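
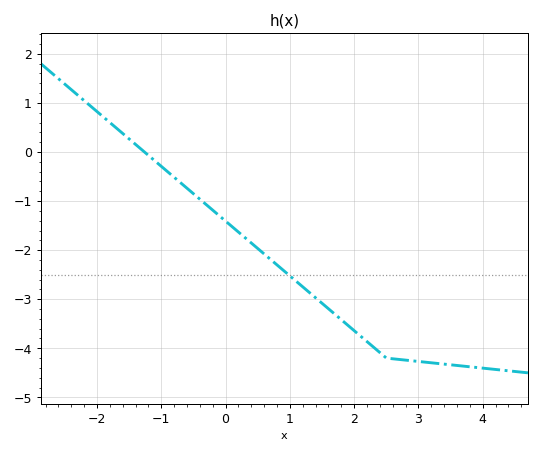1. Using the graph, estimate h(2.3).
-4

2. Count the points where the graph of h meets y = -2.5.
1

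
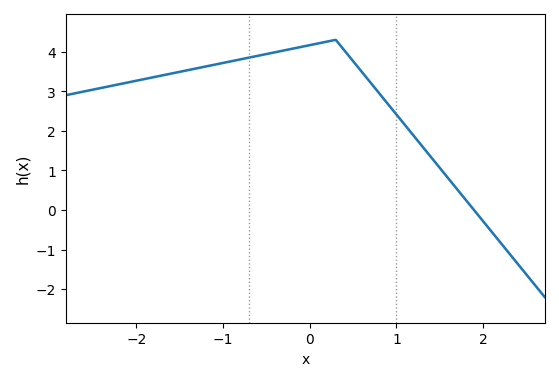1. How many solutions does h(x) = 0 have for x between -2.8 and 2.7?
1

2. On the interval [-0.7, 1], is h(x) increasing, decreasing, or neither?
neither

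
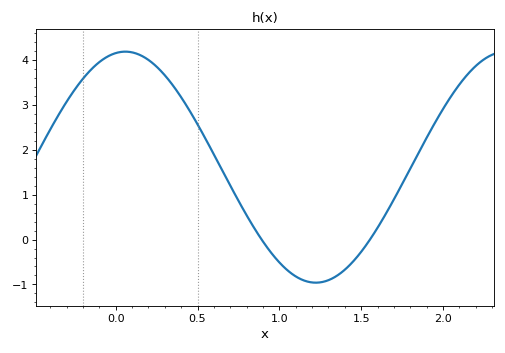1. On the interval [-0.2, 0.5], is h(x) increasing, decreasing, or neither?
neither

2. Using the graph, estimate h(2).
2.9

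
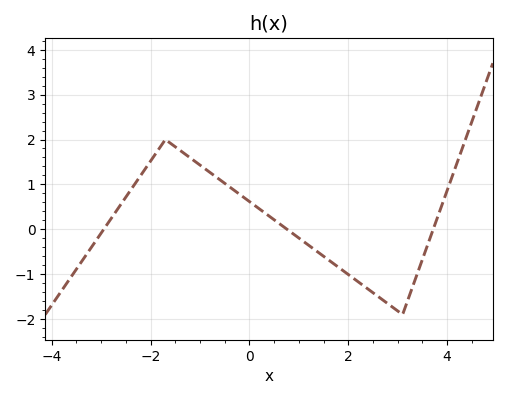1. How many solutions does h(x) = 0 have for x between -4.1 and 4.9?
3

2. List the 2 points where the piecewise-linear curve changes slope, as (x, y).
(-1.7, 2); (3.1, -1.9)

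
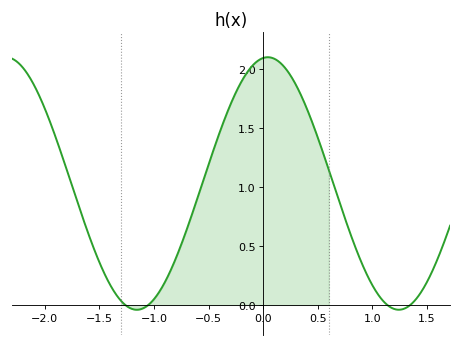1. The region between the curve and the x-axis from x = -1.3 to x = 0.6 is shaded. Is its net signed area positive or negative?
positive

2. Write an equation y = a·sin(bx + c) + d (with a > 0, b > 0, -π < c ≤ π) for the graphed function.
y = 1.07sin(2.62x + 1.46) + 1.03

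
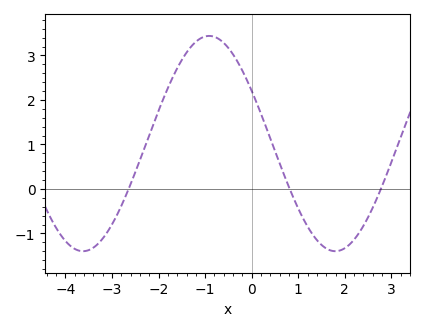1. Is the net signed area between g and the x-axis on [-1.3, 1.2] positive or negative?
positive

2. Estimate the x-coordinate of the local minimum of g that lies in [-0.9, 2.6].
1.79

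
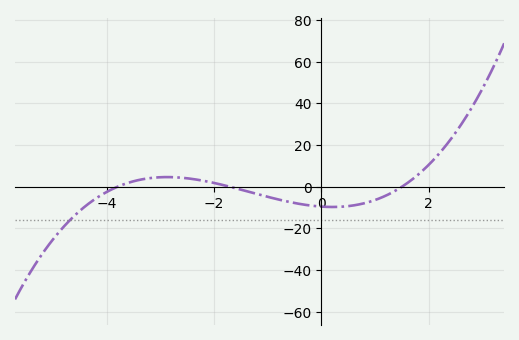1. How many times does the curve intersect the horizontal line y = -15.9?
1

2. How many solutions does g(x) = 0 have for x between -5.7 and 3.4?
3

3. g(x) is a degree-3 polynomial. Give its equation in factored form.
y = 0.98(x + 3.8)(x + 1.7)(x - 1.5)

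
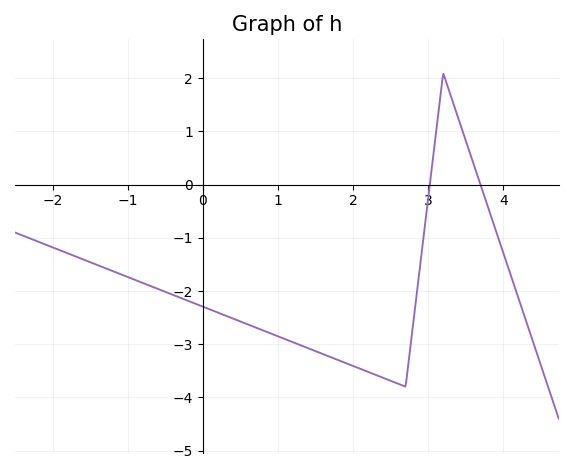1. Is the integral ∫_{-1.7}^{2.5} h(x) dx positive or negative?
negative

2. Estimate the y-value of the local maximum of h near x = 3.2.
2.1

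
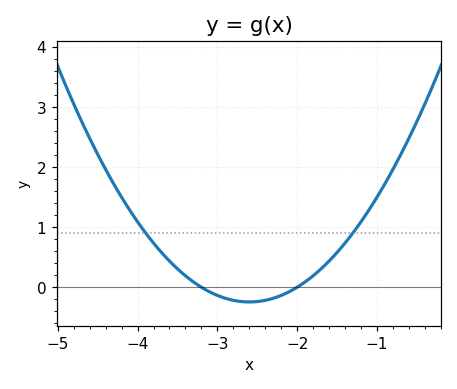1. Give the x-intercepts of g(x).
-3.2, -2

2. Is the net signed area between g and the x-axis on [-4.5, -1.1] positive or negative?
positive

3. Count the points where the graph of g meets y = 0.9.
2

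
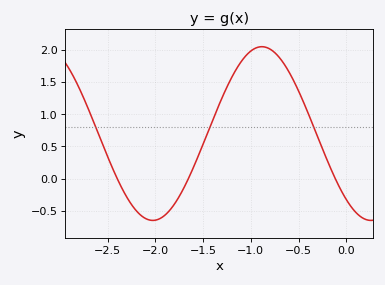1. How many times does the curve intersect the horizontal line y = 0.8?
3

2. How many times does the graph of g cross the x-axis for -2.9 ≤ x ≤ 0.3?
3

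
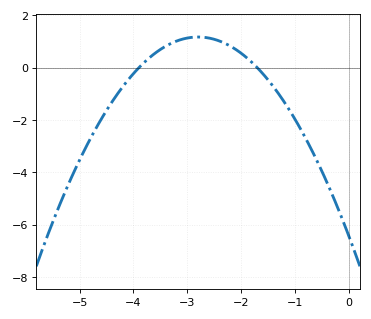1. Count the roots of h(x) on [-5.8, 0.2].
2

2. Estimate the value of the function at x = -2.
0.553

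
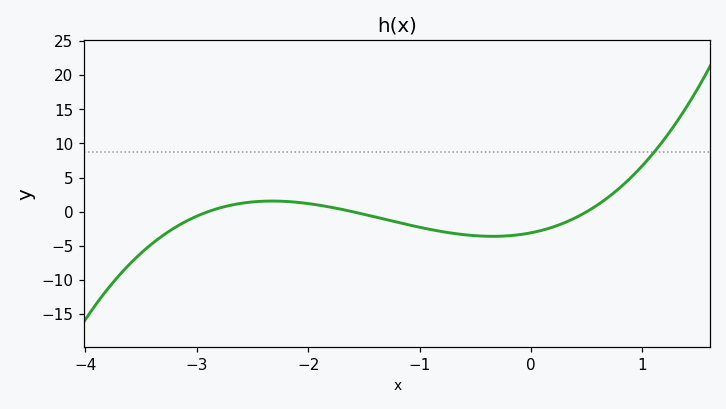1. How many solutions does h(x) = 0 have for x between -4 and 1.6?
3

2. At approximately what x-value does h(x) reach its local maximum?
-2.3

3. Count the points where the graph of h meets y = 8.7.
1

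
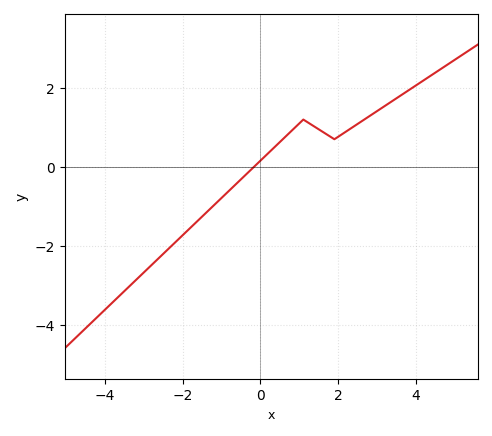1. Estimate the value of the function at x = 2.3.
1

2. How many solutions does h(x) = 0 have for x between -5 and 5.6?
1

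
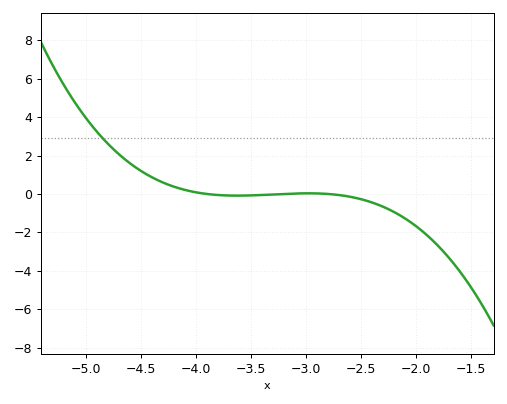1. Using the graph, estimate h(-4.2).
0.4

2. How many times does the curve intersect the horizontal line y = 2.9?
1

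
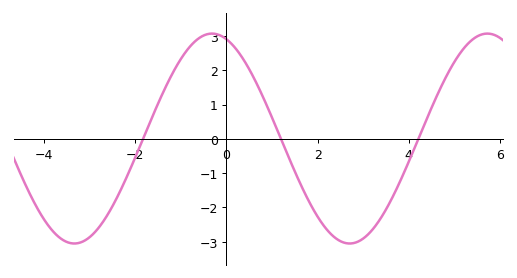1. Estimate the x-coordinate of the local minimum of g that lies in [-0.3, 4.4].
2.7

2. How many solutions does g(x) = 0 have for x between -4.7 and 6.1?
3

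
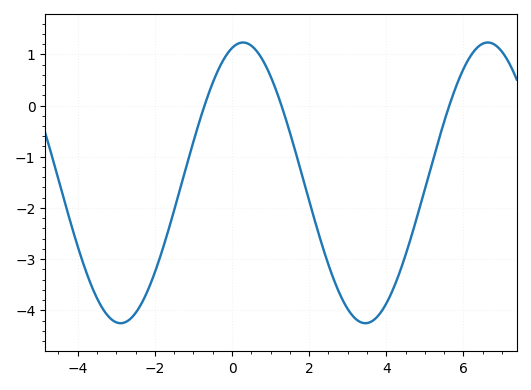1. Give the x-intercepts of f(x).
-0.8, 1.2, 5.6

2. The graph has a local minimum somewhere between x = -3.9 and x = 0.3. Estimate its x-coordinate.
-2.8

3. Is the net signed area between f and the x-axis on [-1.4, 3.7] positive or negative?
negative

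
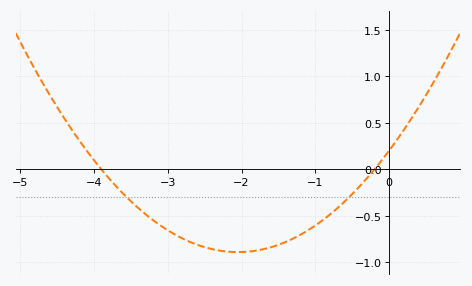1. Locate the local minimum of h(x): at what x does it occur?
-2.05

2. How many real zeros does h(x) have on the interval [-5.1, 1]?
2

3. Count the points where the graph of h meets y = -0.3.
2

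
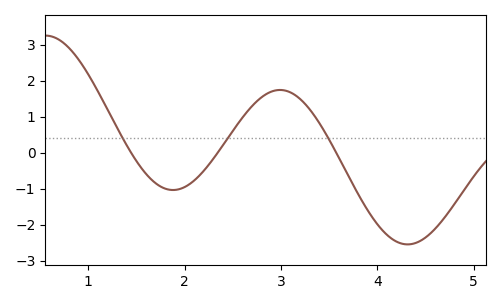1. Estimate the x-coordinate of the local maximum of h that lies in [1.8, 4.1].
3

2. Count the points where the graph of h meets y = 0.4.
3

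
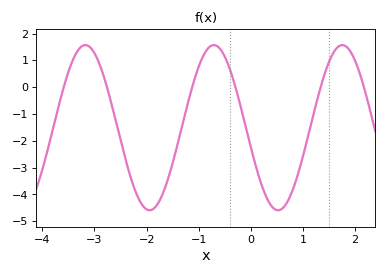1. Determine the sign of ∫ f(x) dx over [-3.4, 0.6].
negative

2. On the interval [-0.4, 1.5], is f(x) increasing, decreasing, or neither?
neither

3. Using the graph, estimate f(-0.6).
1.4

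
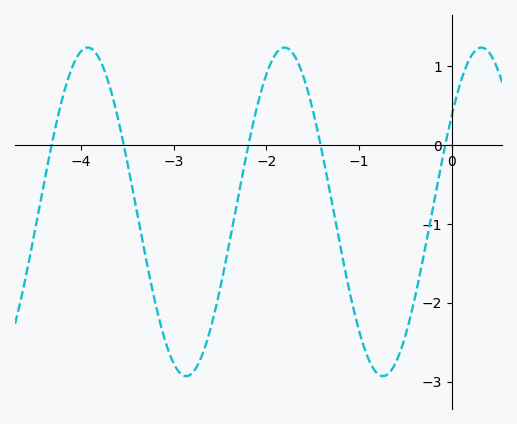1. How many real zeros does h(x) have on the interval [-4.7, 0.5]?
5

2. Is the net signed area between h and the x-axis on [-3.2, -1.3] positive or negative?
negative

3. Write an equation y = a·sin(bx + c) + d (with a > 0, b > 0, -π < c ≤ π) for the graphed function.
y = 2.08sin(3x + 0.63) - 0.85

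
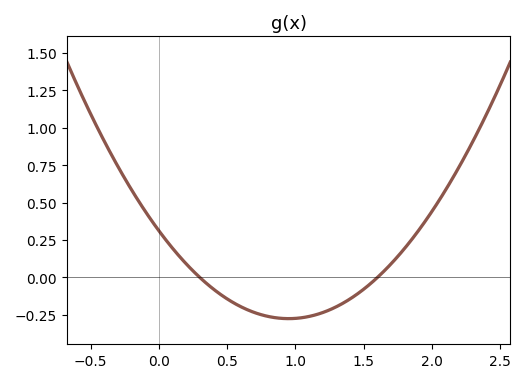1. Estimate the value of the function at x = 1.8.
0.2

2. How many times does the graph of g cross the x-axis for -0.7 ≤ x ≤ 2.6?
2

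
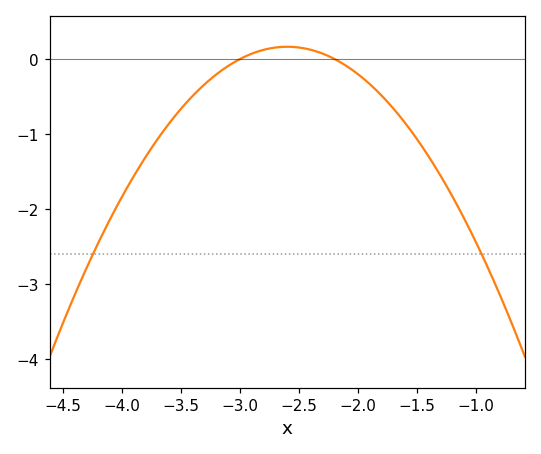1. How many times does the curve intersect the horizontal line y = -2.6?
2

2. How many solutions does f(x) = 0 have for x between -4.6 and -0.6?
2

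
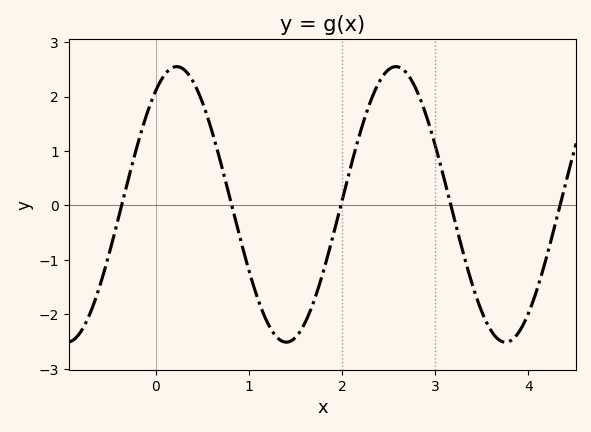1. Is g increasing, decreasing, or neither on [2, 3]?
neither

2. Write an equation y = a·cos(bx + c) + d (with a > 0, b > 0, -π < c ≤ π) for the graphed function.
y = 2.53cos(2.7x - 0.6) + 0.02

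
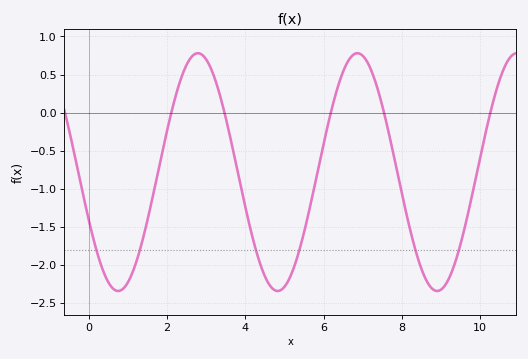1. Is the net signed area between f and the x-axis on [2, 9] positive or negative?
negative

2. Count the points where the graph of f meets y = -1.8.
6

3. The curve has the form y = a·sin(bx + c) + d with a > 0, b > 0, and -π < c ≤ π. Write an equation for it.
y = 1.56sin(1.54x - 2.72) - 0.78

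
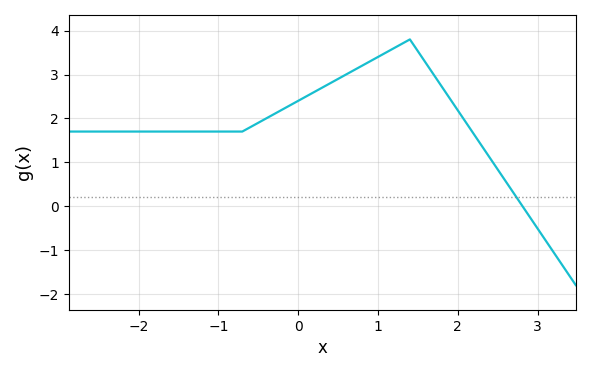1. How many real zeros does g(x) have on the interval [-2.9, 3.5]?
1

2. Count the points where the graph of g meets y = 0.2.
1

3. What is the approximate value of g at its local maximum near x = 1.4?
3.8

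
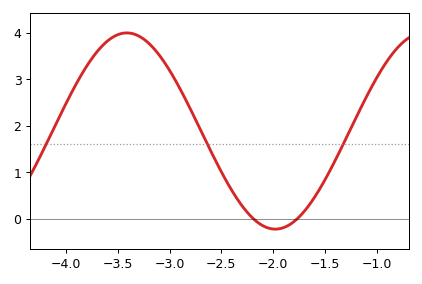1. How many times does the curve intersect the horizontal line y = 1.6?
3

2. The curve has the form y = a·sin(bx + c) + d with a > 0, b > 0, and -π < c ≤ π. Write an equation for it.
y = 2.11sin(2.2x + 2.8) + 1.89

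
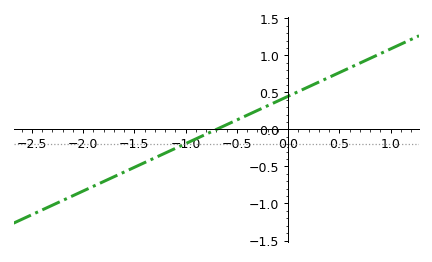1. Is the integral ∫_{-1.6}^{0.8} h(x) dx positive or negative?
positive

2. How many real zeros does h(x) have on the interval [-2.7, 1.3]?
1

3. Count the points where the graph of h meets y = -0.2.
1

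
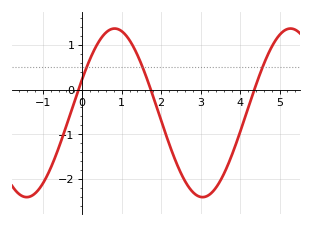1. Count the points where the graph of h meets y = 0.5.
3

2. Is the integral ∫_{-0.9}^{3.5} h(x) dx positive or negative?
negative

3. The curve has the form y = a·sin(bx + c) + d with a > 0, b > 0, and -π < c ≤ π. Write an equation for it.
y = 1.89sin(1.4x + 0.41) - 0.52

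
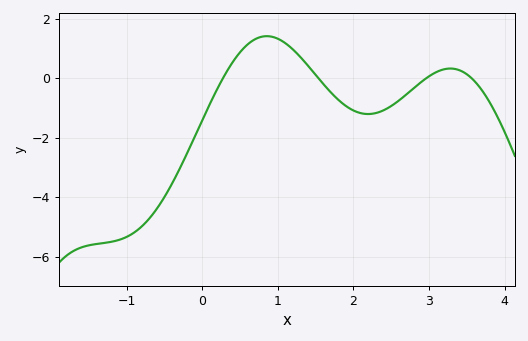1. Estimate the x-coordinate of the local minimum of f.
2.2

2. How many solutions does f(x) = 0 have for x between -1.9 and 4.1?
4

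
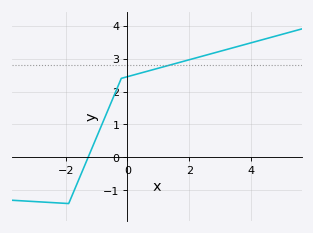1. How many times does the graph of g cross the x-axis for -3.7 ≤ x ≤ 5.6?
1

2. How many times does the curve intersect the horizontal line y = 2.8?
1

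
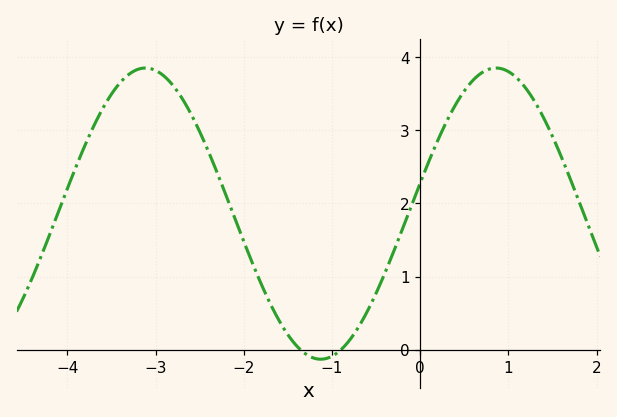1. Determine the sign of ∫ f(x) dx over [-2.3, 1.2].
positive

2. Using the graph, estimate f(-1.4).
0.051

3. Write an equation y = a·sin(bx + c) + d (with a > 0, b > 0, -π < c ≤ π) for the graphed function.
y = 1.99sin(1.58x + 0.212) + 1.86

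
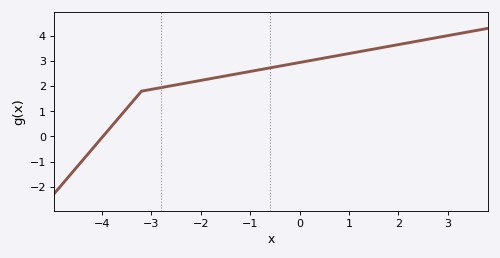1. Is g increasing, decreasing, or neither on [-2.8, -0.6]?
increasing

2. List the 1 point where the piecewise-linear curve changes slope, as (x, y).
(-3.2, 1.8)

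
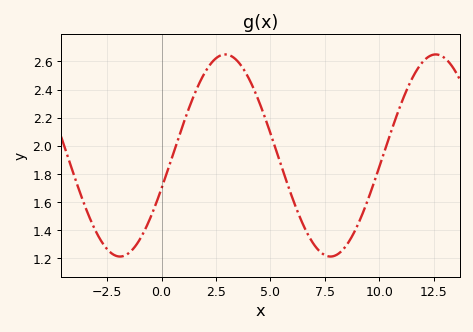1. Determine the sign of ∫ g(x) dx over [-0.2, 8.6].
positive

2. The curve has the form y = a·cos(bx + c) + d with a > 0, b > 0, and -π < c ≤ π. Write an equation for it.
y = 0.72cos(0.65x - 1.9) + 1.93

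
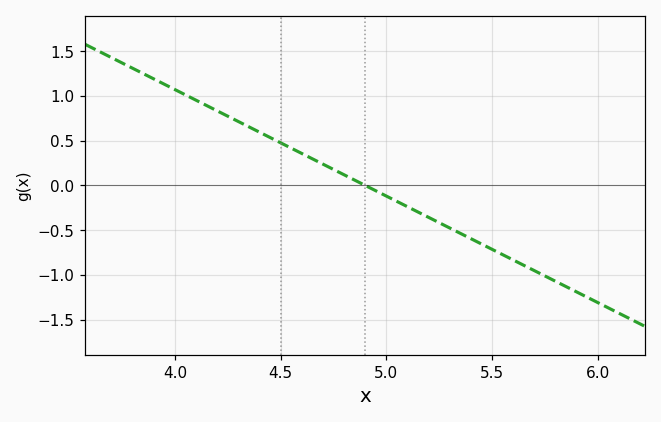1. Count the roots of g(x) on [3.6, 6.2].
1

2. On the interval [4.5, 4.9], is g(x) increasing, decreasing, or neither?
decreasing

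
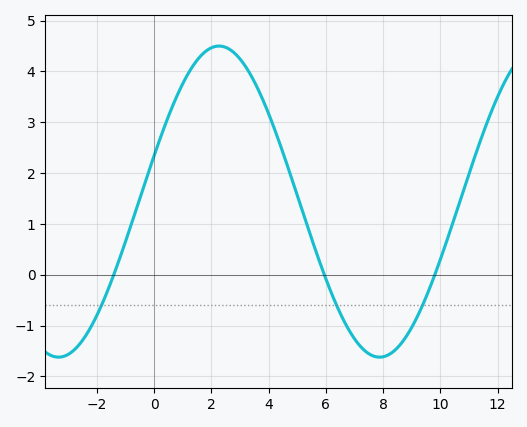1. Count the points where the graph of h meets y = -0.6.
3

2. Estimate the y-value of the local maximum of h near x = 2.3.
4.5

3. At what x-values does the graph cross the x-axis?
-1.4, 6, 9.8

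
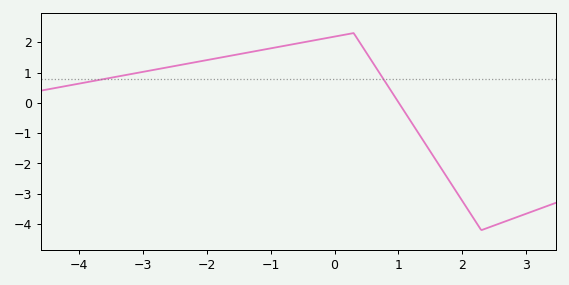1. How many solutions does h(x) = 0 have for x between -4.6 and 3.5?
1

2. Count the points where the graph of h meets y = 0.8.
2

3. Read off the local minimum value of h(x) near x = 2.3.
-4.2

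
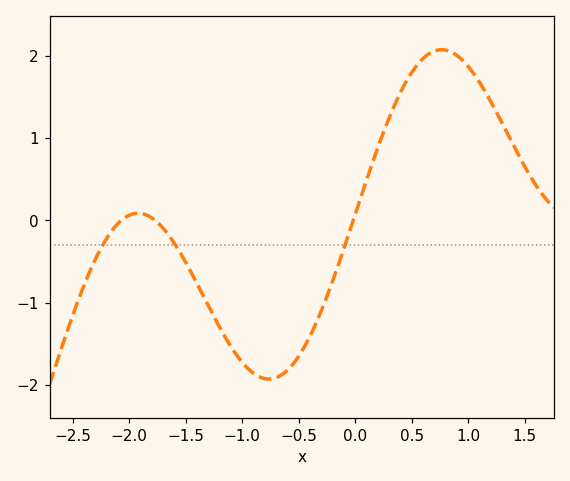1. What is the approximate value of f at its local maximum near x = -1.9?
0.088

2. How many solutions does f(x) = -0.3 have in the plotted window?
3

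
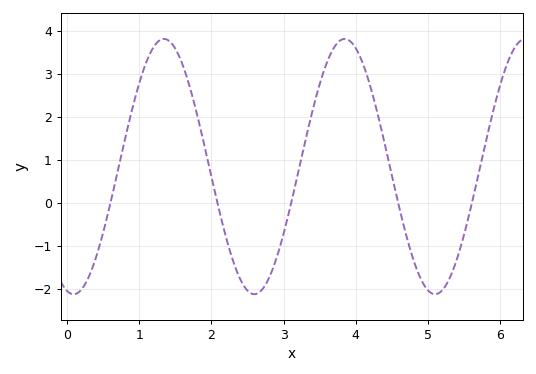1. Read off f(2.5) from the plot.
-2.05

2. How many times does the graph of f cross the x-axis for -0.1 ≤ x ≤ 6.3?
5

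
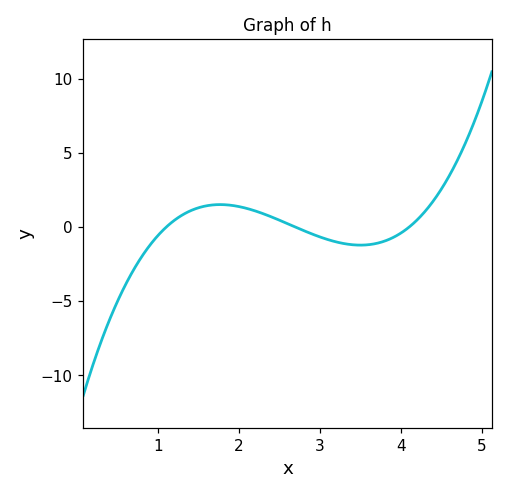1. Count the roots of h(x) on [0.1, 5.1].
3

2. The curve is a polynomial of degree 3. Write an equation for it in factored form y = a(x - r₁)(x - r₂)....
y = 1.05(x - 1.1)(x - 2.7)(x - 4.1)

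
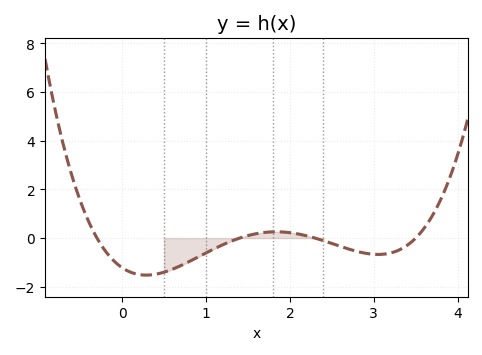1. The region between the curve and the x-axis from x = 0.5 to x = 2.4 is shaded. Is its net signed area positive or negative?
negative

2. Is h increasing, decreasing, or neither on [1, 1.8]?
increasing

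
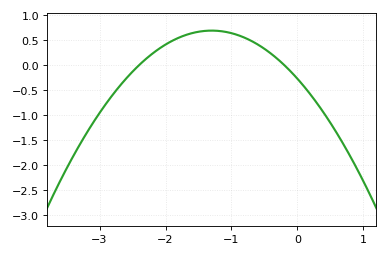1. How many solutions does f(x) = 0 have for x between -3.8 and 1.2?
2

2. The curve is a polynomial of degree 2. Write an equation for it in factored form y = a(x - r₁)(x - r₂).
y = -0.57(x + 2.4)(x + 0.2)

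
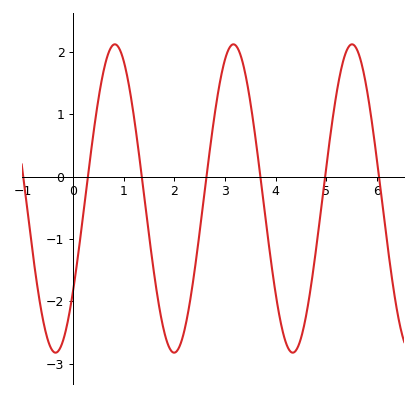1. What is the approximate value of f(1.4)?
-0.3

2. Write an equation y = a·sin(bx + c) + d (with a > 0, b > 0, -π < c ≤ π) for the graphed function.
y = 2.47sin(2.7x - 0.63) - 0.35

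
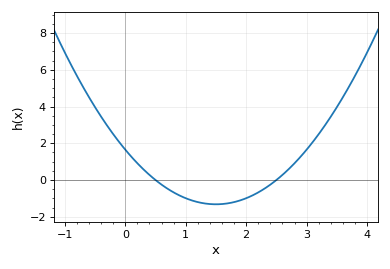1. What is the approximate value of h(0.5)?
0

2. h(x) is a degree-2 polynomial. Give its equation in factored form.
y = 1.32(x - 0.5)(x - 2.5)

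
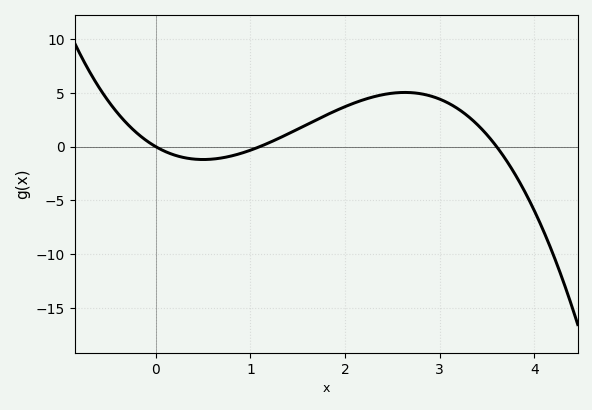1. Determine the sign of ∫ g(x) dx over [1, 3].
positive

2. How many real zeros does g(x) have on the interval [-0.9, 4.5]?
3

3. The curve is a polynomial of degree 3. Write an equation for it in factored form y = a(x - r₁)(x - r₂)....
y = -1.29(x - 0)(x - 1.1)(x - 3.6)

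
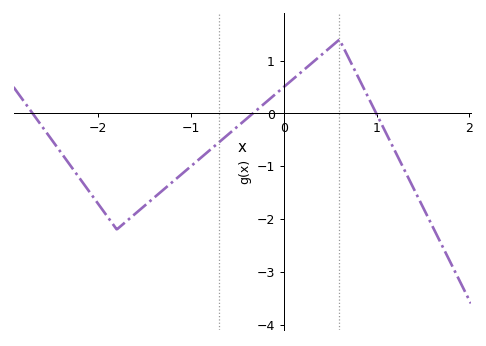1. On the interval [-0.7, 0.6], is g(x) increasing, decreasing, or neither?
increasing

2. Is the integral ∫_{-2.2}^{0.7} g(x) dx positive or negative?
negative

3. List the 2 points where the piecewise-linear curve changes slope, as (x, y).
(-1.8, -2.2); (0.6, 1.4)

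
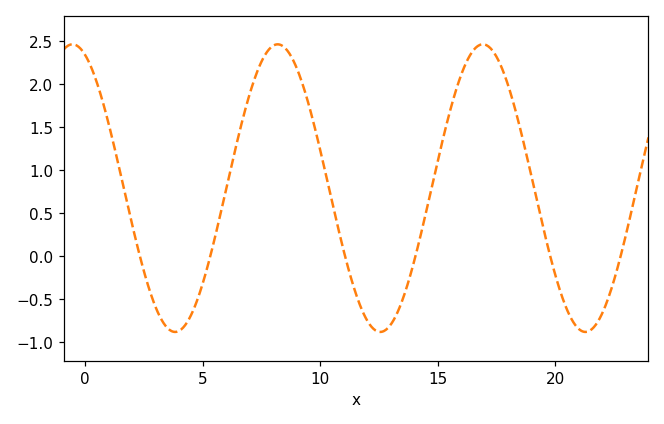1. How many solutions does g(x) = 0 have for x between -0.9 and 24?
6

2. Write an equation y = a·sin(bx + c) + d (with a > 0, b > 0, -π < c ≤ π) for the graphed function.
y = 1.67sin(0.72x + 2) + 0.79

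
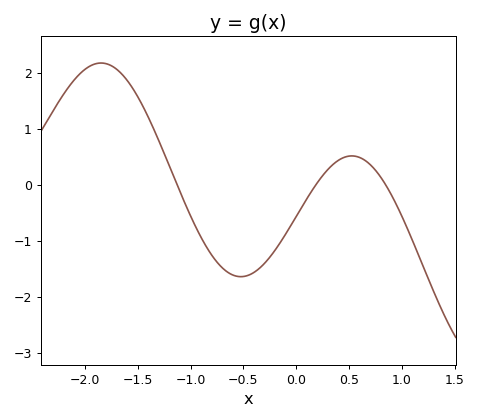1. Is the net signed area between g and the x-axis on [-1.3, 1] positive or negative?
negative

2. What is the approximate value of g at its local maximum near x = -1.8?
2.2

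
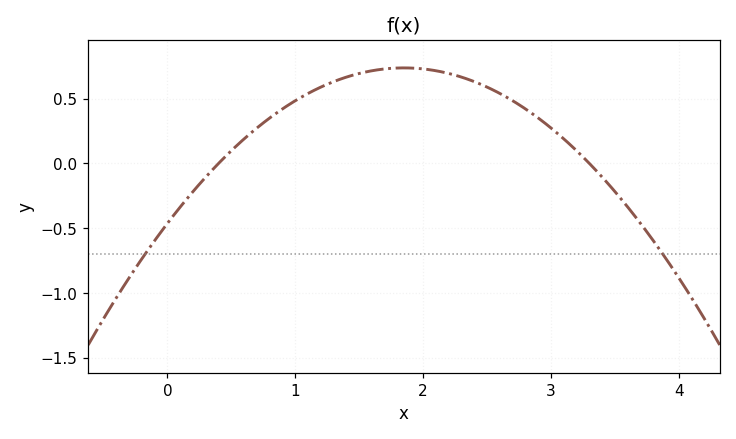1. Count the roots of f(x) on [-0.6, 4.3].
2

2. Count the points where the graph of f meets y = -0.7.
2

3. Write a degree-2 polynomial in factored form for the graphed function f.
y = -0.35(x - 0.4)(x - 3.3)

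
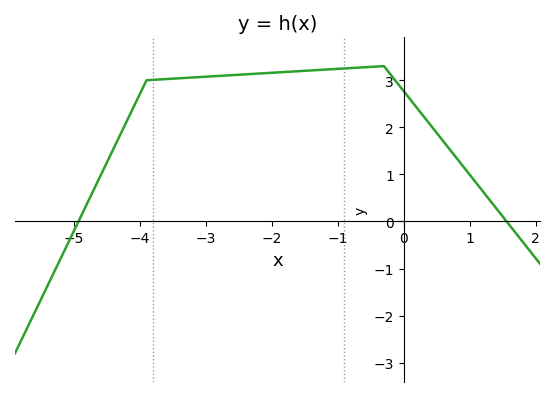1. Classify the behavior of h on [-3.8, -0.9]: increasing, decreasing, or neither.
increasing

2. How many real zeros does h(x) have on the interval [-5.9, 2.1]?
2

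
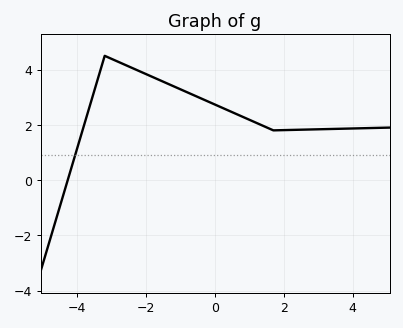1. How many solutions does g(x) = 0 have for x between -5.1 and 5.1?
1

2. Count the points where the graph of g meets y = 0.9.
1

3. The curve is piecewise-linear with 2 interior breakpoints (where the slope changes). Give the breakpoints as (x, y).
(-3.2, 4.5); (1.7, 1.8)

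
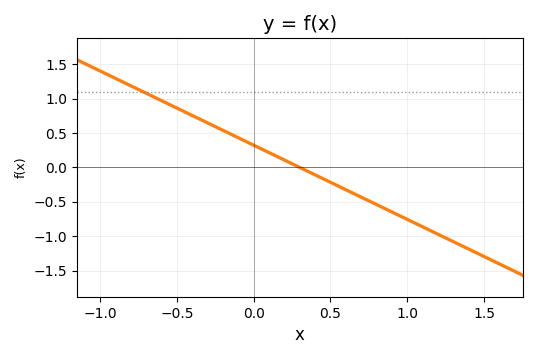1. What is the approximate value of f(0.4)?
-0.1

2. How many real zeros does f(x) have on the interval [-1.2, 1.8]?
1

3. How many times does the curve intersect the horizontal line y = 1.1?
1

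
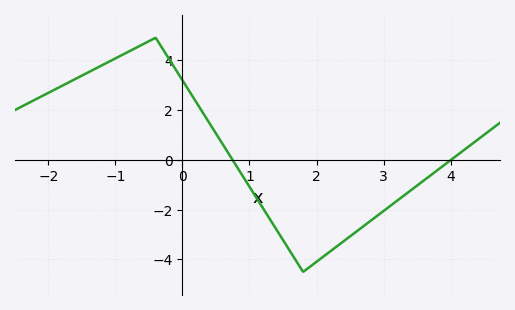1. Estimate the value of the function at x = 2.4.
-3.2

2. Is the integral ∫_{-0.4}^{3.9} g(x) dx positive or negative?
negative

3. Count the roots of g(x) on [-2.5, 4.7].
2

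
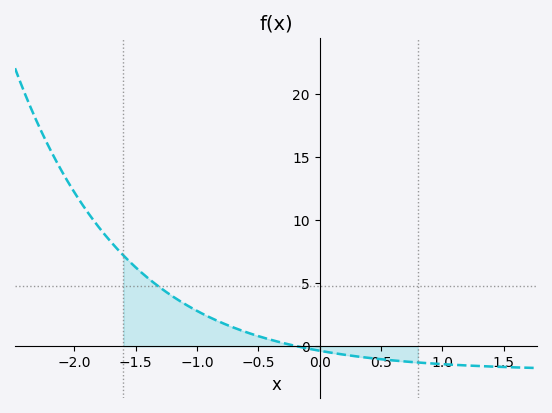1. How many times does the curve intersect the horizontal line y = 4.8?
1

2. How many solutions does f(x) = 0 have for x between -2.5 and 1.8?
1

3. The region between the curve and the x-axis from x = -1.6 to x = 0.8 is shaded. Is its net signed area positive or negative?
positive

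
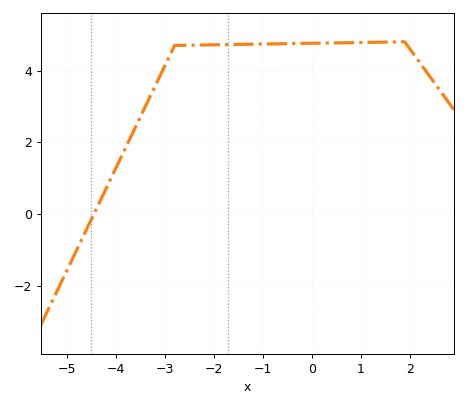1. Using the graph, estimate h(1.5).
4.79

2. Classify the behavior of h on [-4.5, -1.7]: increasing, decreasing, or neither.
increasing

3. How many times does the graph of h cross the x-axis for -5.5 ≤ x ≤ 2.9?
1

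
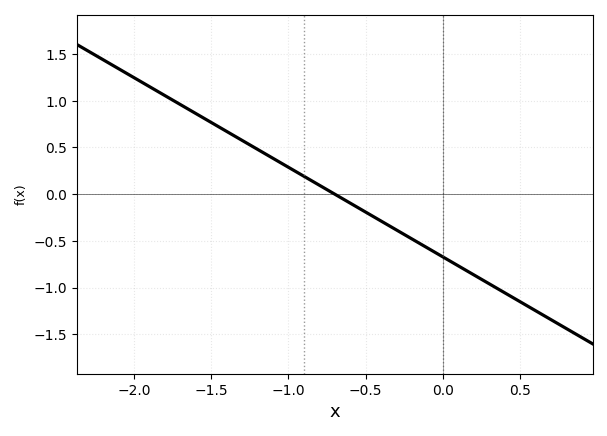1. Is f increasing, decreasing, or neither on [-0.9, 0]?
decreasing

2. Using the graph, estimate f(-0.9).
0.192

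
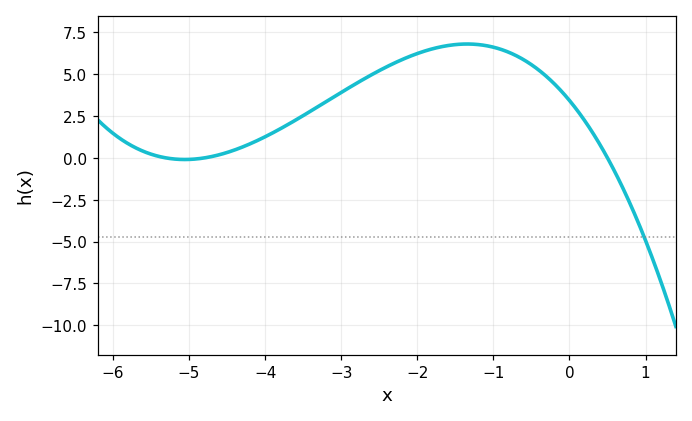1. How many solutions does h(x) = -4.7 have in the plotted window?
1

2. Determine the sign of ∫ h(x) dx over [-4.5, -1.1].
positive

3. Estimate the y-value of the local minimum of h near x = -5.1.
0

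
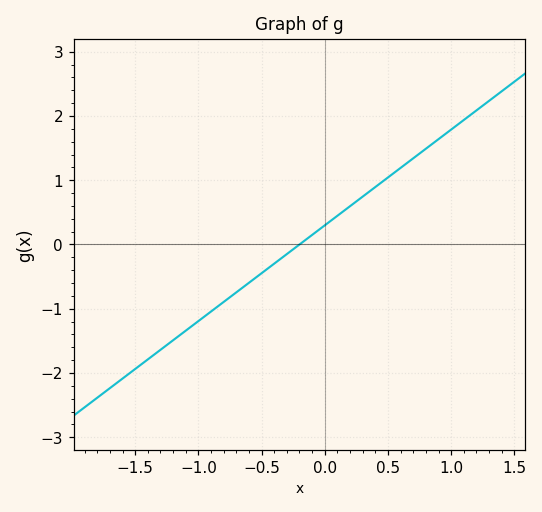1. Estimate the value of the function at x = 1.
1.79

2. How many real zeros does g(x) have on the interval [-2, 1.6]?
1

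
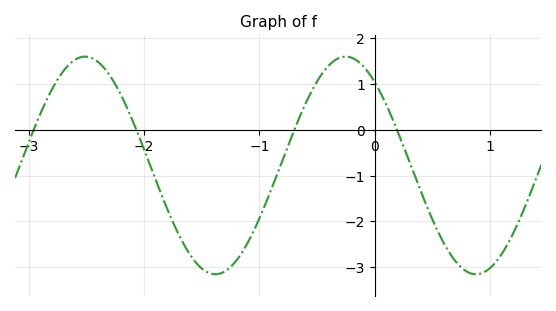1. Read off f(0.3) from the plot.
-0.693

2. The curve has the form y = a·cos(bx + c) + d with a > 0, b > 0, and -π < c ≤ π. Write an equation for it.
y = 2.37cos(2.78x + 0.7) - 0.78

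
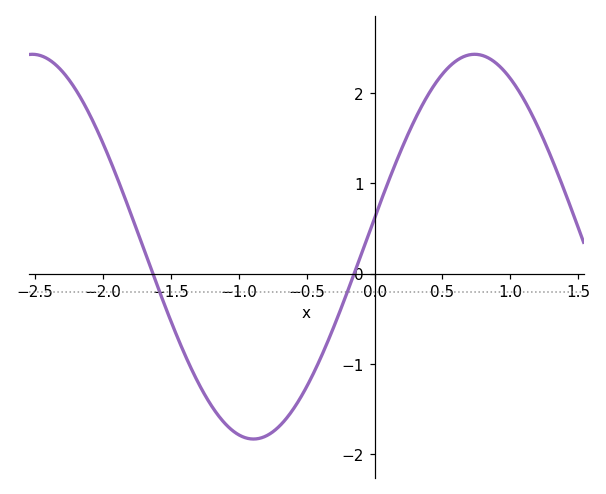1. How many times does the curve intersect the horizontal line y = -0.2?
2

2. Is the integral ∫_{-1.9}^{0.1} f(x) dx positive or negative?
negative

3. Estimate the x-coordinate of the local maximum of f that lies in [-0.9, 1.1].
0.737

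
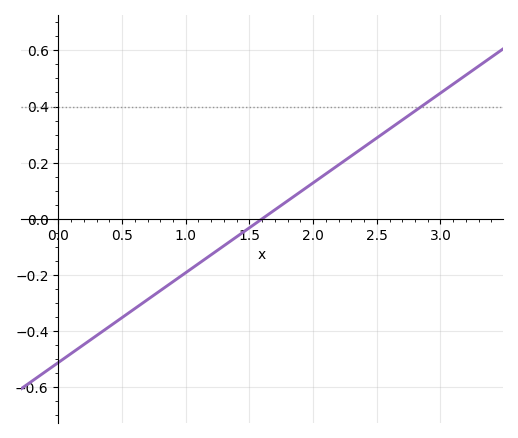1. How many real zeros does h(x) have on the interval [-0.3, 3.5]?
1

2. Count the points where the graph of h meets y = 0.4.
1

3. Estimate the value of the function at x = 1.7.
0.04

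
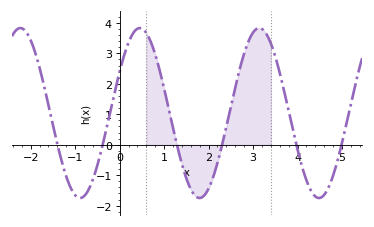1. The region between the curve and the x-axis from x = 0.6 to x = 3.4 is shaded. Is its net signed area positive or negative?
positive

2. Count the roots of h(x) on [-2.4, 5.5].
6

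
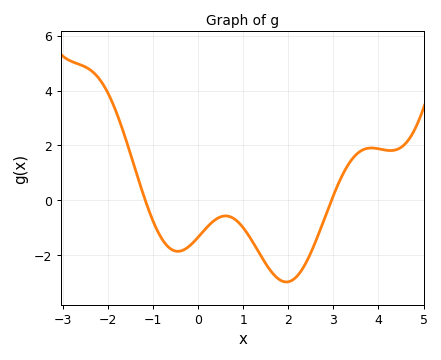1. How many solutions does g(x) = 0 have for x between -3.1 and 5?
2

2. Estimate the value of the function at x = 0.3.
-0.808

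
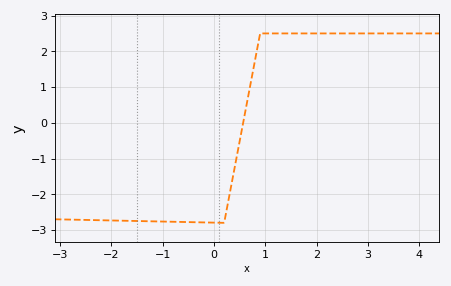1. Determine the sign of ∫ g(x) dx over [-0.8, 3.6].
positive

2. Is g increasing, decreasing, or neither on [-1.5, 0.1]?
decreasing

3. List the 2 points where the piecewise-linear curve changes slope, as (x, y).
(0.2, -2.8); (0.9, 2.5)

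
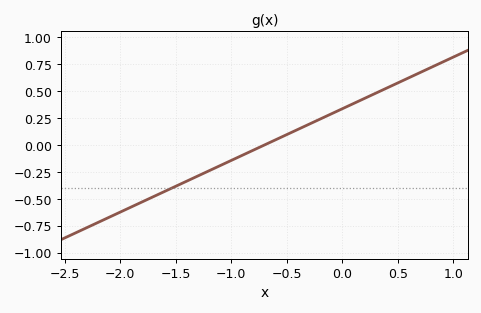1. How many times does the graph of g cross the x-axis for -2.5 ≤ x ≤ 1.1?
1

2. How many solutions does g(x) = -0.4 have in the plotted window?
1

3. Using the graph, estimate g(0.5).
0.576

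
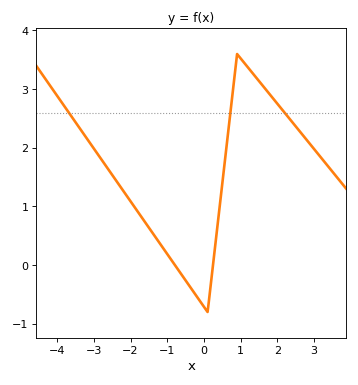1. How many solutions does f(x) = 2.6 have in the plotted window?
3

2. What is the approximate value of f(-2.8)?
1.8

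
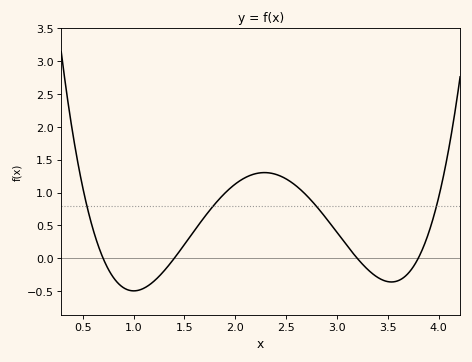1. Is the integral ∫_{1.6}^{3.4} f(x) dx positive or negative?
positive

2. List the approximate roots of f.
0.7, 1.4, 3.2, 3.8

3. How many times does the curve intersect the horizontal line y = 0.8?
4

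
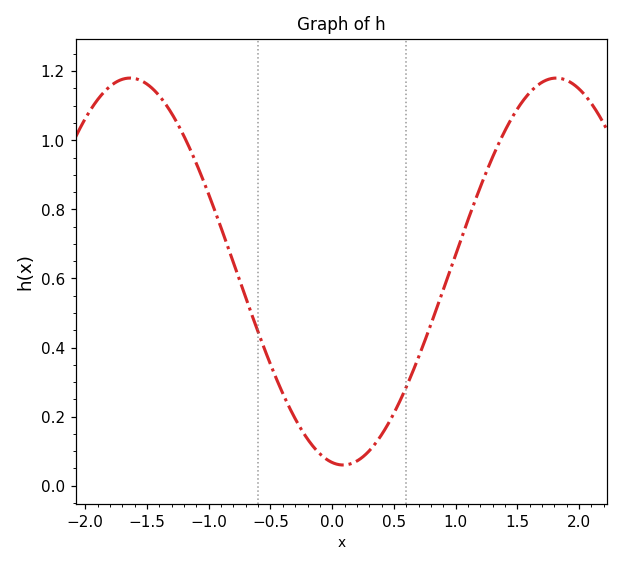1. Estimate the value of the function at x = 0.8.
0.468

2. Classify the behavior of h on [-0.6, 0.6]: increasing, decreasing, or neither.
neither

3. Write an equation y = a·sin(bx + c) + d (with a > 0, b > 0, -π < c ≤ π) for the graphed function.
y = 0.56sin(1.82x - 1.73) + 0.62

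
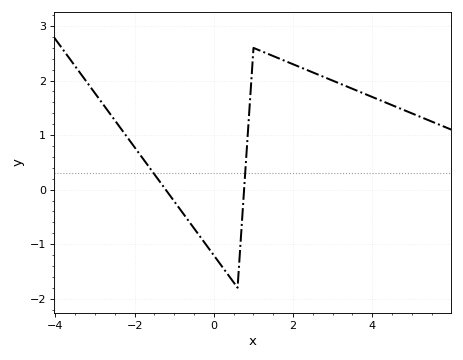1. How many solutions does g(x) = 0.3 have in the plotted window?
2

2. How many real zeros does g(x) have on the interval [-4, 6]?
2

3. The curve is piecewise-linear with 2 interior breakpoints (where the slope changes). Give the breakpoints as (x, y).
(0.6, -1.8); (1, 2.6)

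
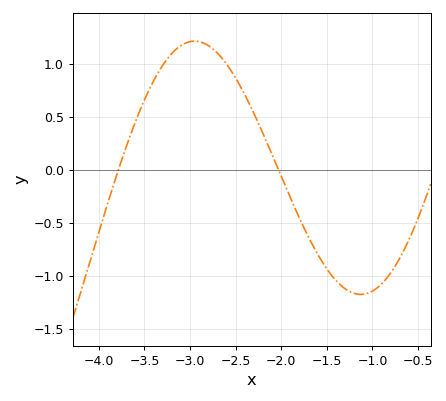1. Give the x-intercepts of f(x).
-3.79, -2.03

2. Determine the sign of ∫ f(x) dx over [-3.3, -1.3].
positive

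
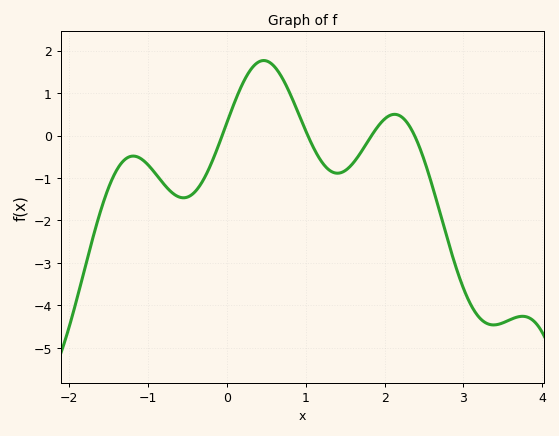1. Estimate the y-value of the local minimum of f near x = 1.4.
-0.888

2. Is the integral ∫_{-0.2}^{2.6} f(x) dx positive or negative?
positive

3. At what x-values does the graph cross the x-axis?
-0.059, 1.03, 1.84, 2.38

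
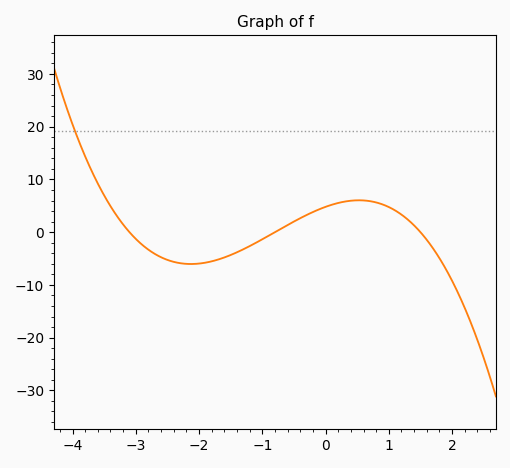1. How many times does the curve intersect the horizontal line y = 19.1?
1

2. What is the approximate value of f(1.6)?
-1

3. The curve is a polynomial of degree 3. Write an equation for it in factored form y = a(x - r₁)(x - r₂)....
y = -1.29(x + 3.1)(x + 0.8)(x - 1.5)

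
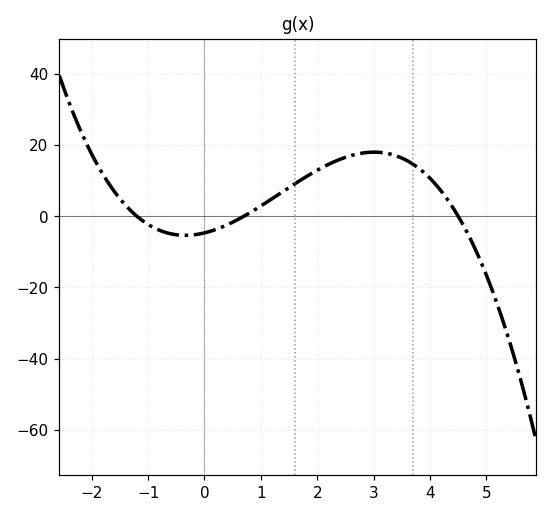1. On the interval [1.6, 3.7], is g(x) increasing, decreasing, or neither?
neither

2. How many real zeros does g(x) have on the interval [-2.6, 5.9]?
3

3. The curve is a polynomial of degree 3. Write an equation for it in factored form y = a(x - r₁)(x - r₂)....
y = -1.24(x + 1.2)(x - 0.7)(x - 4.5)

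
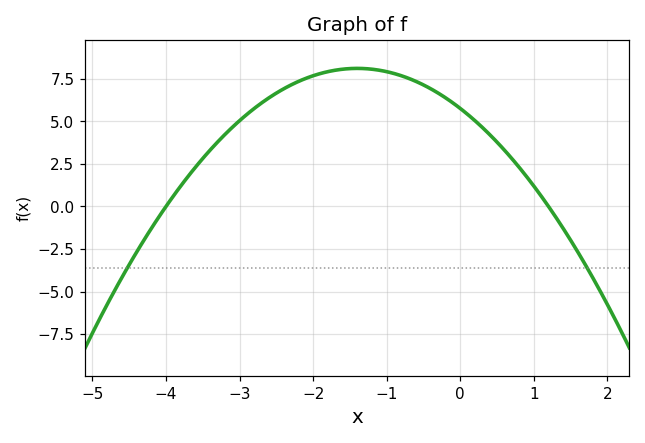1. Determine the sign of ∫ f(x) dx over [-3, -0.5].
positive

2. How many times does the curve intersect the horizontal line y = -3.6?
2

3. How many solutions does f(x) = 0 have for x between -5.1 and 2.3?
2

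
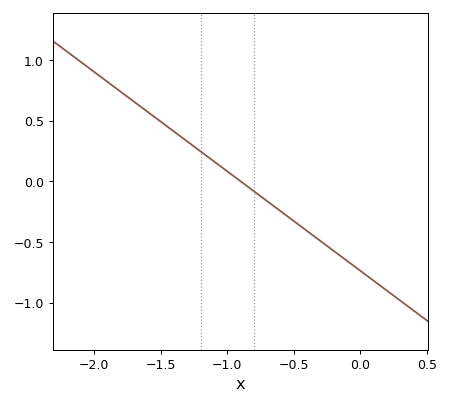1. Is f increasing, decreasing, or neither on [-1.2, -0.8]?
decreasing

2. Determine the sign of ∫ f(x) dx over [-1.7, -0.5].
positive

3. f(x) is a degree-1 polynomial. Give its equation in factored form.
y = -0.82(x + 0.9)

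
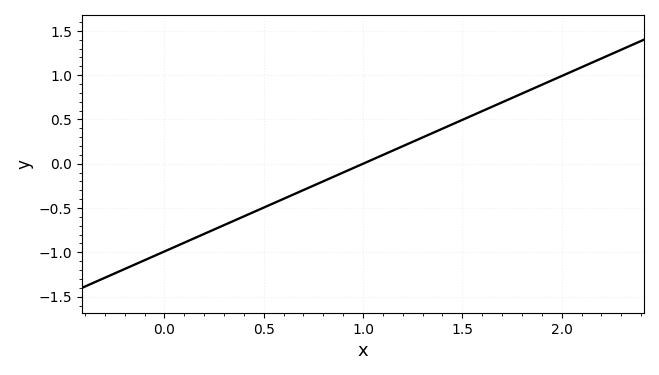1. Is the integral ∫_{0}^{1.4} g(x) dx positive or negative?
negative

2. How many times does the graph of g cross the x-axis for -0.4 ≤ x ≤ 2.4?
1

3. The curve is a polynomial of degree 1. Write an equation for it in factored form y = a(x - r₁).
y = 0.99(x - 1)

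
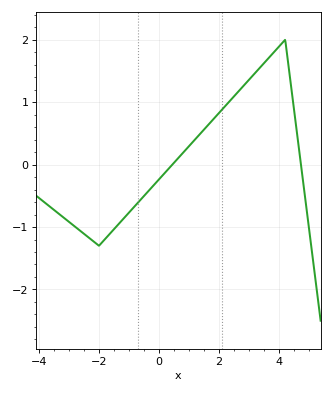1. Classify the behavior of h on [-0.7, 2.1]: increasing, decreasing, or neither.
increasing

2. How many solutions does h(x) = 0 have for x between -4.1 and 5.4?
2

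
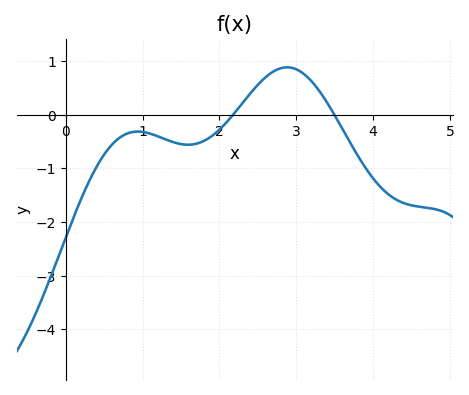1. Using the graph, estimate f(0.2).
-1.57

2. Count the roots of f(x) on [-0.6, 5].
2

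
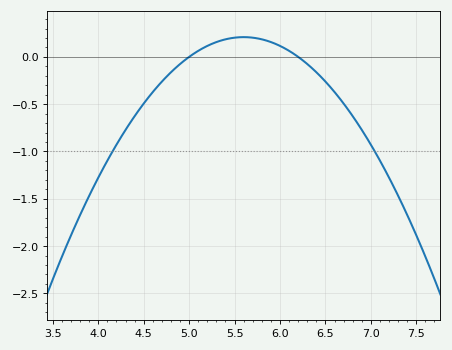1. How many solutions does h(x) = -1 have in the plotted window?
2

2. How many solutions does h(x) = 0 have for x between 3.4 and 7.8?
2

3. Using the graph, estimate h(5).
0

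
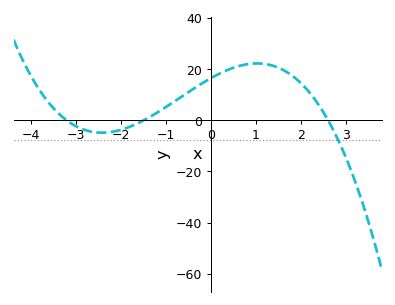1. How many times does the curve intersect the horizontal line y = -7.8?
1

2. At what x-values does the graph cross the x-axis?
-3.2, -1.5, 2.6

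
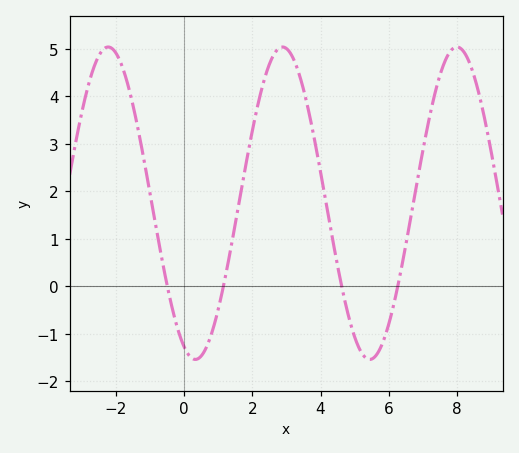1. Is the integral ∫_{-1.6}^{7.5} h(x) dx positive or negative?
positive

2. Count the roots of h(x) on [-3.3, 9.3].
4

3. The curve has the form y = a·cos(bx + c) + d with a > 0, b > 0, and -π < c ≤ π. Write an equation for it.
y = 3.29cos(1.2x + 2.7) + 1.75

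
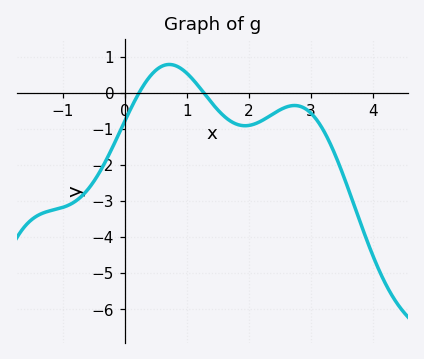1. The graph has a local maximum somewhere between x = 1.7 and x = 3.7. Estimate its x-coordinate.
2.7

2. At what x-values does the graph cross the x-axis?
0.2, 1.3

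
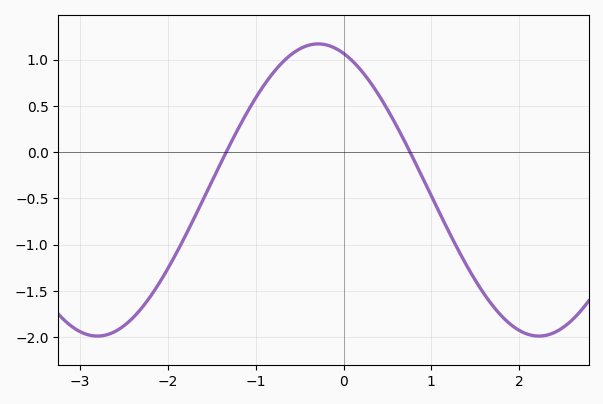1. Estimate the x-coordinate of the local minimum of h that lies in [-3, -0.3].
-2.8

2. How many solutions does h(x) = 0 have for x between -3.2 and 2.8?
2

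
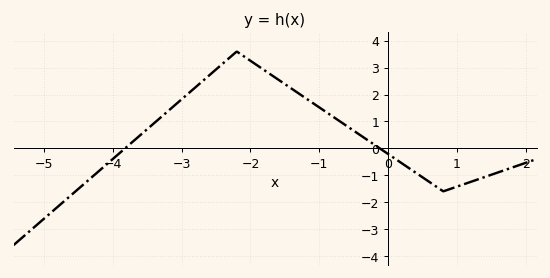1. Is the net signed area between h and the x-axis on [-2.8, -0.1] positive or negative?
positive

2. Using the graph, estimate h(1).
-1.4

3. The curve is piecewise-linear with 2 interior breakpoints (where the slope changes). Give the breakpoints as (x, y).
(-2.2, 3.6); (0.8, -1.6)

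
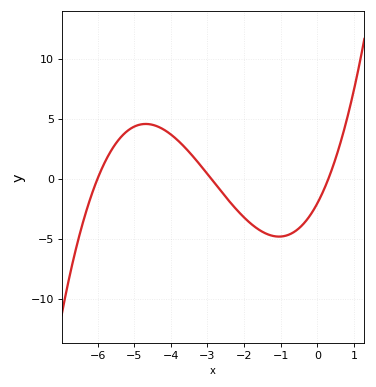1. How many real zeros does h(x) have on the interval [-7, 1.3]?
3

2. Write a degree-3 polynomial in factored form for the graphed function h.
y = 0.39(x + 6)(x + 2.9)(x - 0.3)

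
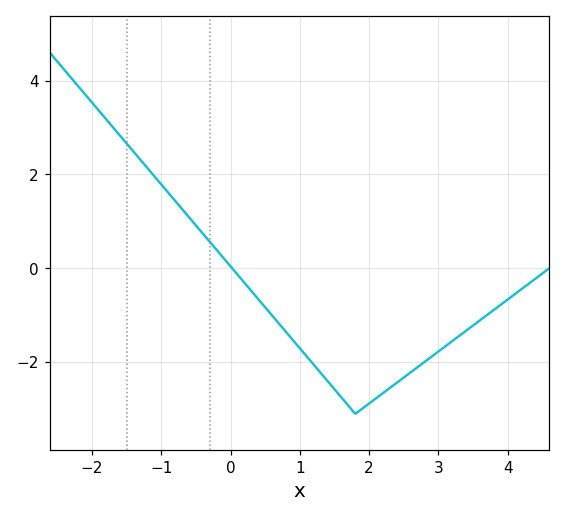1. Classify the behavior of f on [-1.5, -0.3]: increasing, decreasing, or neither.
decreasing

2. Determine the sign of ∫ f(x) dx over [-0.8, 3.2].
negative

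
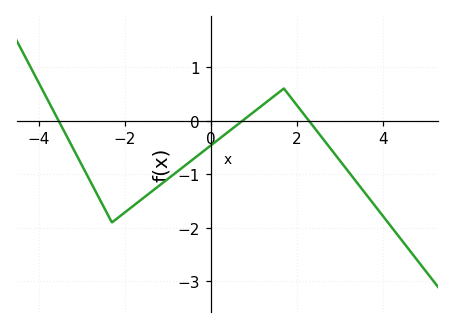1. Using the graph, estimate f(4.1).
-1.88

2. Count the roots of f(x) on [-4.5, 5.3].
3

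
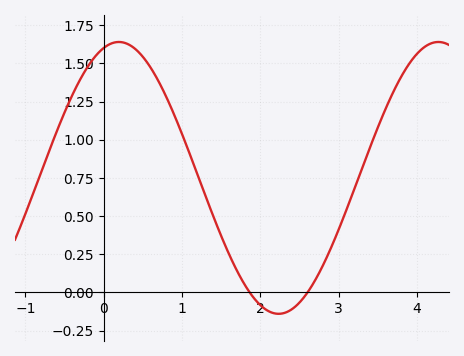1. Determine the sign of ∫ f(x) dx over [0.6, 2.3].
positive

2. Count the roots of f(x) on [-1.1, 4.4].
2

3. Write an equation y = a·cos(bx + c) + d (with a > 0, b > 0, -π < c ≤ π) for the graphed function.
y = 0.89cos(1.5x - 0.3) + 0.75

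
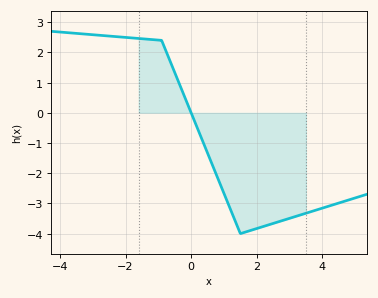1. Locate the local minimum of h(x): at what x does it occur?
1.5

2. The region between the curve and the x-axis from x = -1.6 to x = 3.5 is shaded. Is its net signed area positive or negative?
negative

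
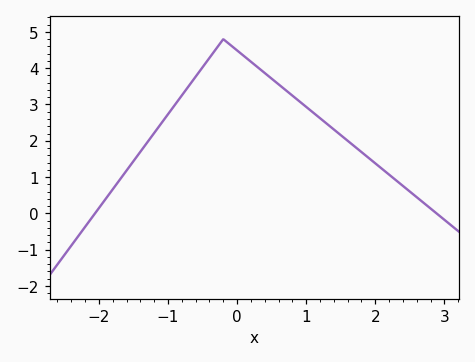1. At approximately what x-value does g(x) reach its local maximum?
-0.2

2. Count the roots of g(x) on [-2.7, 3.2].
2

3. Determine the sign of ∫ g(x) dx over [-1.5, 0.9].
positive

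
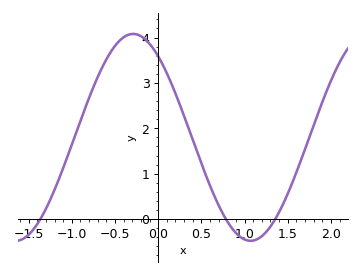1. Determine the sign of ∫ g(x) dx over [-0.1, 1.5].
positive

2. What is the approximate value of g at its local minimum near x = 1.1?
-0.48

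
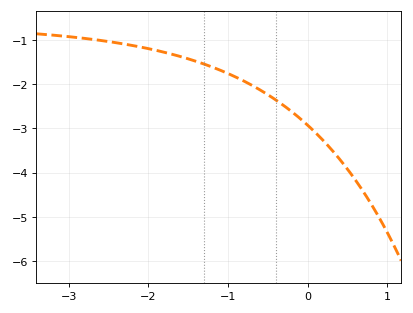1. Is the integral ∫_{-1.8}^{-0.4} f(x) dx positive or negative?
negative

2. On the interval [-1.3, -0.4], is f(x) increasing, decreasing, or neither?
decreasing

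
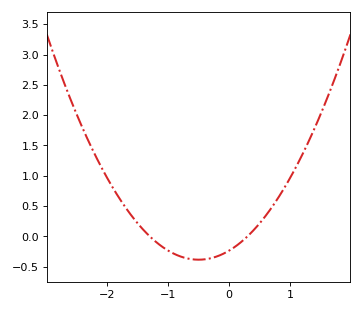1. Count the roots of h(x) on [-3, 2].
2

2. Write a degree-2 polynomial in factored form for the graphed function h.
y = 0.6(x + 1.3)(x - 0.3)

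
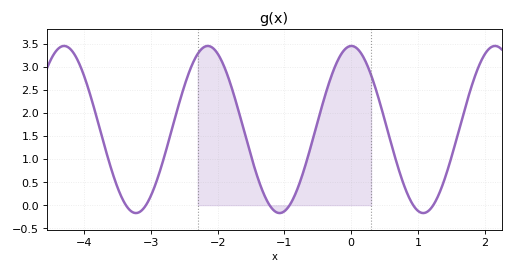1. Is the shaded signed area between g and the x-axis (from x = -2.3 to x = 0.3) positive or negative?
positive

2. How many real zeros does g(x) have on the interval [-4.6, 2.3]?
6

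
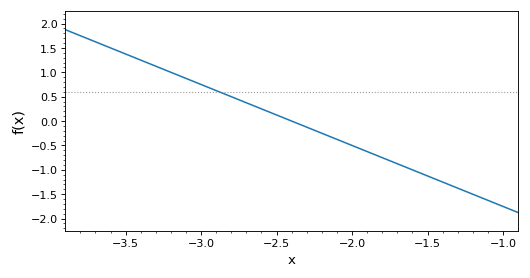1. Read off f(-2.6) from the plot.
0.25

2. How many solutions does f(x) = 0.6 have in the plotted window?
1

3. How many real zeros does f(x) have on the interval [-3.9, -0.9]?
1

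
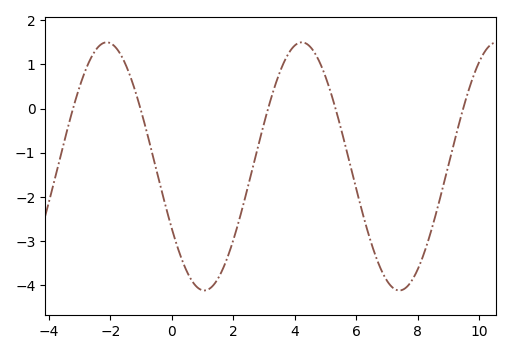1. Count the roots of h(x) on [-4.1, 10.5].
5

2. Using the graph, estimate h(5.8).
-1.28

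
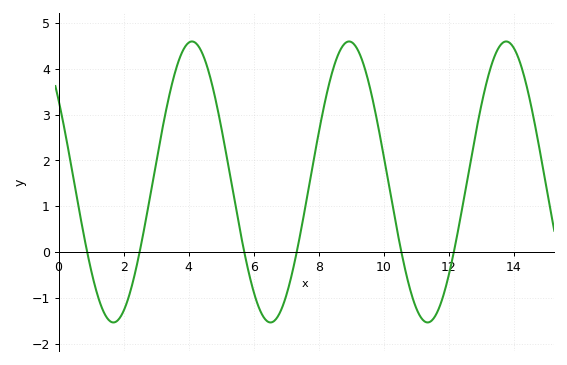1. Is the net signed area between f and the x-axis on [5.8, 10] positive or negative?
positive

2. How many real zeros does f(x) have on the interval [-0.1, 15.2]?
6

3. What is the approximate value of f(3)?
2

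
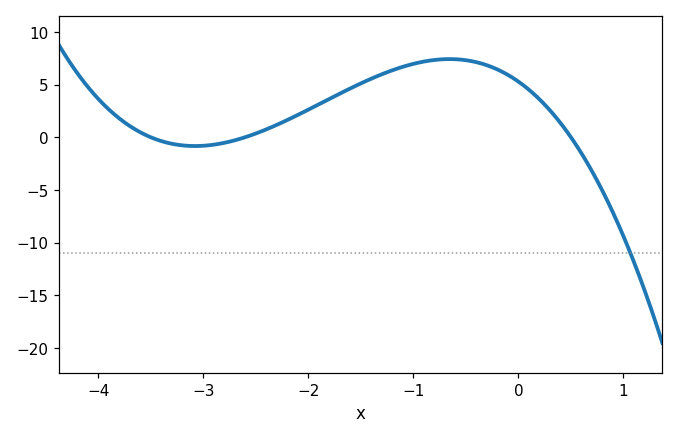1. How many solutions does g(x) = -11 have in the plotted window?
1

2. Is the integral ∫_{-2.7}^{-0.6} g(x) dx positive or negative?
positive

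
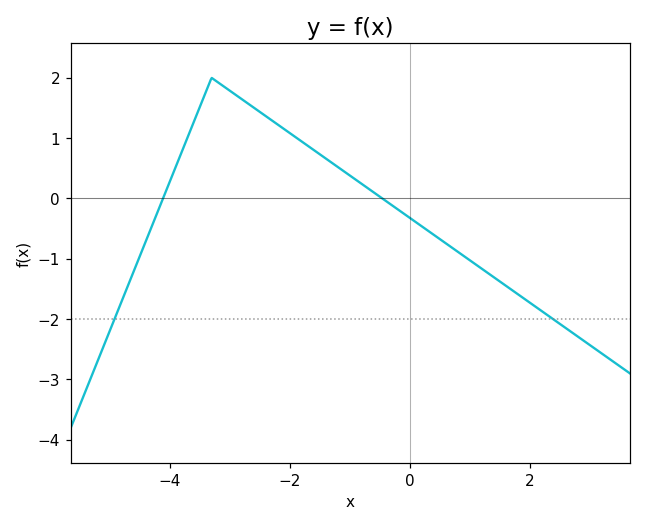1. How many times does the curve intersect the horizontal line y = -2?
2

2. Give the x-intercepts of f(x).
-4.2, -0.4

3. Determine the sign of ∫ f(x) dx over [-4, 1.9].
positive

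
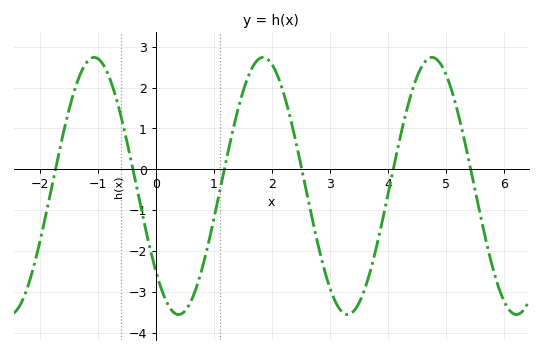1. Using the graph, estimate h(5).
2.32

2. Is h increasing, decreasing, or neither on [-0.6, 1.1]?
neither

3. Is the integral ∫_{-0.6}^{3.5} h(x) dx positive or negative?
negative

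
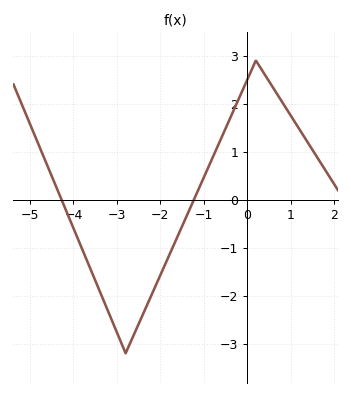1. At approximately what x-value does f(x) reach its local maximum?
0.2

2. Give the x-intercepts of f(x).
-4.3, -1.2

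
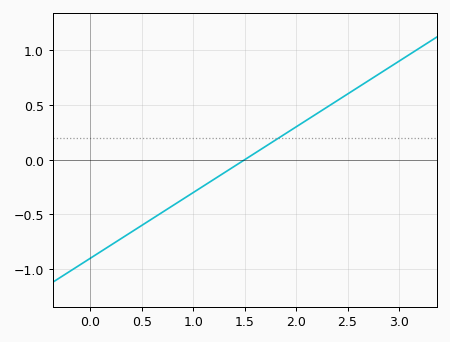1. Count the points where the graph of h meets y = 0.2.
1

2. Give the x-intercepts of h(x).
1.5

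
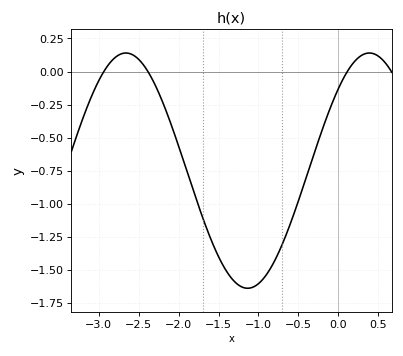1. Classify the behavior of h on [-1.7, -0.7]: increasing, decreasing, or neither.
neither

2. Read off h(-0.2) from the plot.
-0.45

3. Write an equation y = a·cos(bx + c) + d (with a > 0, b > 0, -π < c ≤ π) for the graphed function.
y = 0.89cos(2.1x - 0.8) - 0.75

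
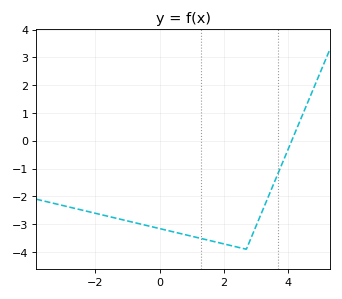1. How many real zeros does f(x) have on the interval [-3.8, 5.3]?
1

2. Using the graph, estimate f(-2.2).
-2.55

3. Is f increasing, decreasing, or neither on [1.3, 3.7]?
neither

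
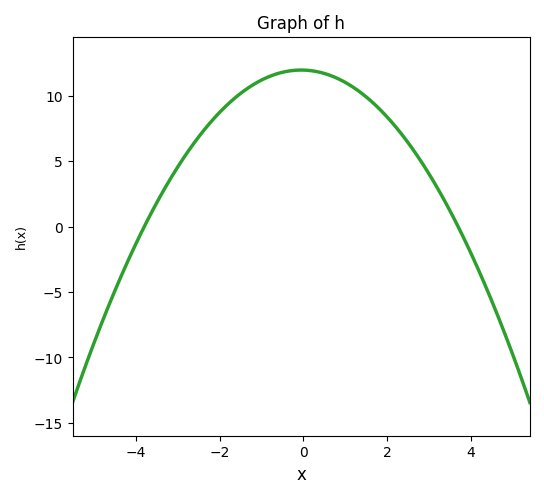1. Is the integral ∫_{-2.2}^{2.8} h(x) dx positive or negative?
positive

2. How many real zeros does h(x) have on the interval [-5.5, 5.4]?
2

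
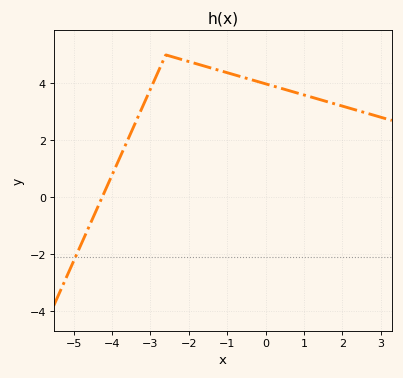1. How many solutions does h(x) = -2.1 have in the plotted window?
1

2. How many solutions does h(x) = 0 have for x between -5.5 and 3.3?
1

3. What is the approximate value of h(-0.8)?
4.3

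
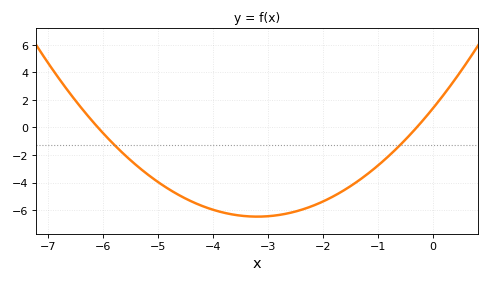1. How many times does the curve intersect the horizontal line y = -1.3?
2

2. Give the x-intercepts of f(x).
-6.1, -0.3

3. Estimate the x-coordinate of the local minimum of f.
-3.2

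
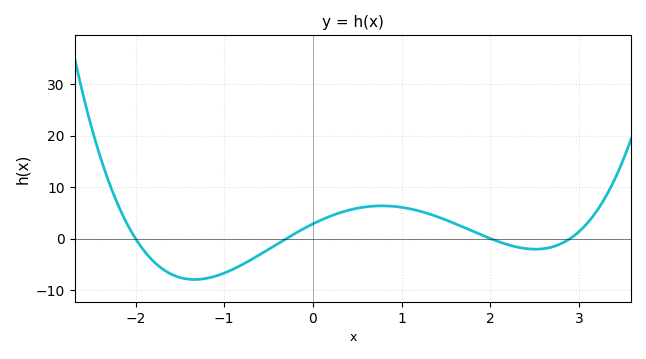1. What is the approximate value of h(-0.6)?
-3.13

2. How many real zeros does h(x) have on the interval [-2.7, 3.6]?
4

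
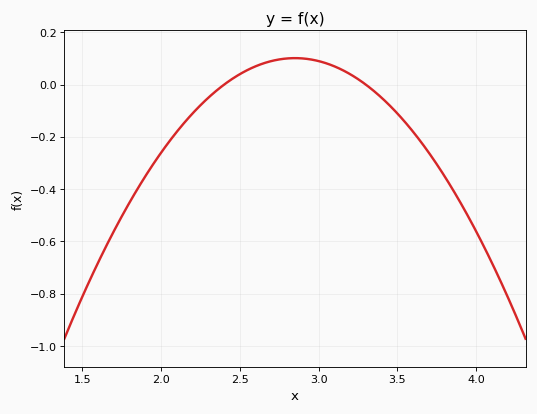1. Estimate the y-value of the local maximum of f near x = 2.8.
0.101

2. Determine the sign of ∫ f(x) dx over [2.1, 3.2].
positive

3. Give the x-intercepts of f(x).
2.4, 3.3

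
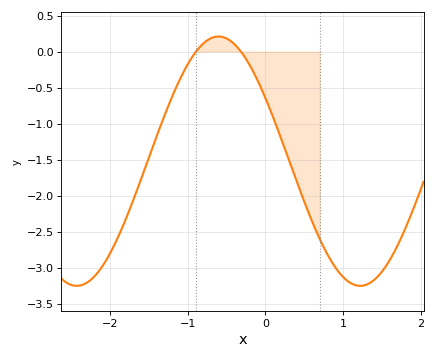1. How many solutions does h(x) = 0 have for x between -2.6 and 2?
2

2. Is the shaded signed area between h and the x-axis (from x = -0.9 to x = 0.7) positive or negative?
negative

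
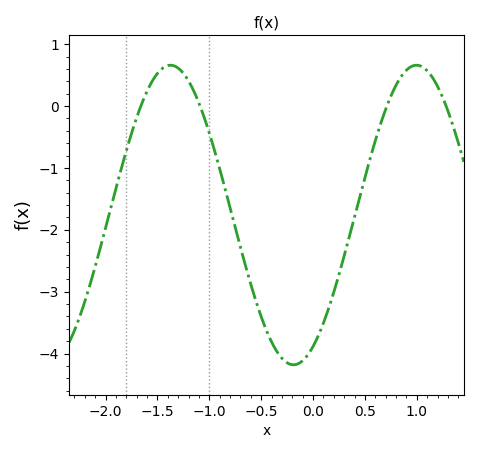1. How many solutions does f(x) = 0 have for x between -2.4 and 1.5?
4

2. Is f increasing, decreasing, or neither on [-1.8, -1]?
neither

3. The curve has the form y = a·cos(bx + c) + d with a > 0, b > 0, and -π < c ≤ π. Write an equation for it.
y = 2.42cos(2.65x - 2.64) - 1.76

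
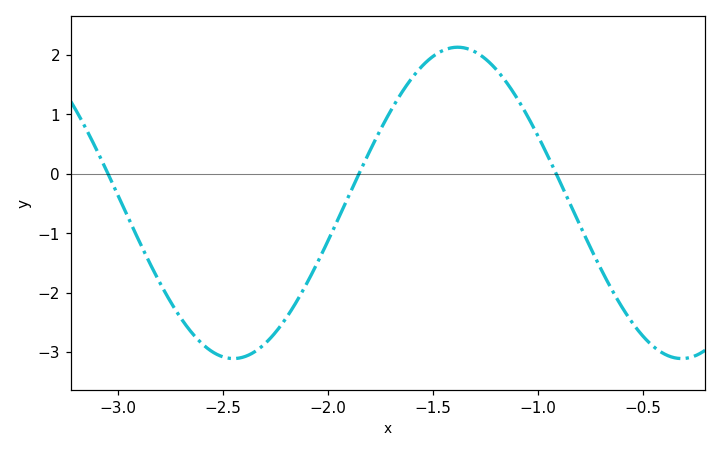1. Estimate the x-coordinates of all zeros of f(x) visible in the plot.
-3.05, -1.85, -0.9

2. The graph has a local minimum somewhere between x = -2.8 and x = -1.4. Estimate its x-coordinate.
-2.45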